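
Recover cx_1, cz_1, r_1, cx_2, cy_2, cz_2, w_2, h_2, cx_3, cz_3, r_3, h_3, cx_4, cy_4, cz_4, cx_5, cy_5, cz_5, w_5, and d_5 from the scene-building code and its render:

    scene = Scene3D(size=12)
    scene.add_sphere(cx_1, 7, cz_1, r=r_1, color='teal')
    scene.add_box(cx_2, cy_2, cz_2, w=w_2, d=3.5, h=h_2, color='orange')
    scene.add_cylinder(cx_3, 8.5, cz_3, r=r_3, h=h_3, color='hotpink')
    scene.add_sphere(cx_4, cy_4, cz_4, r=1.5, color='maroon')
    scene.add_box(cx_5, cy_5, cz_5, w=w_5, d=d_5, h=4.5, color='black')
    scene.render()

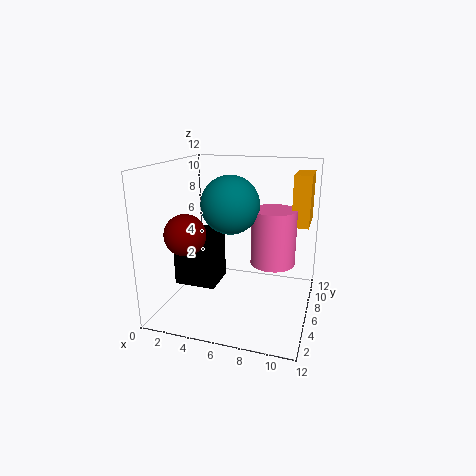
cx_1 = 5, cz_1 = 8.5, r_1 = 2.5, cx_2 = 10, cy_2 = 8.5, cz_2 = 6.5, w_2 = 1.5, h_2 = 4.5, cx_3 = 8.5, cz_3 = 3, r_3 = 2, h_3 = 5, cx_4 = 3.5, cy_4 = 1.5, cz_4 = 7.5, cx_5 = 1, cy_5 = 4, cz_5 = 2, w_5 = 3.5, d_5 = 3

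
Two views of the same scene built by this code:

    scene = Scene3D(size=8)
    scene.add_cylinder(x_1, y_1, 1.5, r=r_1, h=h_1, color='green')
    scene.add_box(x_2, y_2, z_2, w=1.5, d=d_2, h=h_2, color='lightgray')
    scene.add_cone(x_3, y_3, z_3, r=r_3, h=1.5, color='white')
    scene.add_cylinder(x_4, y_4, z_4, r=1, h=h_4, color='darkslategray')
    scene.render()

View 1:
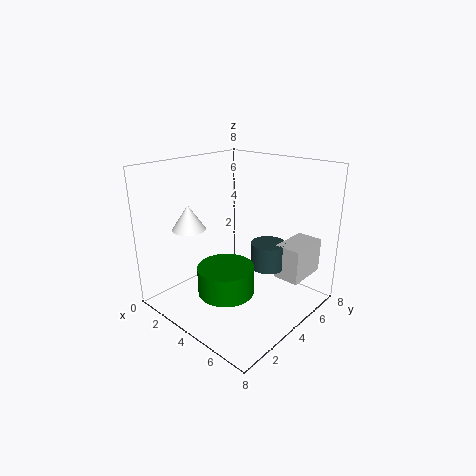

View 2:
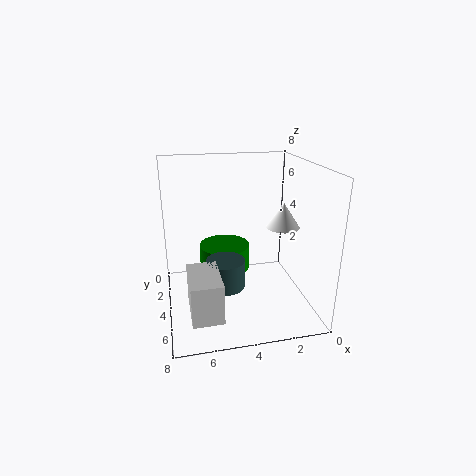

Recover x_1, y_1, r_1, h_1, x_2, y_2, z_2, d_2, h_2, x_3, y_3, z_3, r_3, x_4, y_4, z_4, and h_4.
x_1 = 4.5; y_1 = 2.5; r_1 = 1.5; h_1 = 1.5; x_2 = 5.5; y_2 = 5.5; z_2 = 1.5; d_2 = 2.5; h_2 = 2; x_3 = 1; y_3 = 3; z_3 = 4; r_3 = 1; x_4 = 5; y_4 = 5.5; z_4 = 2; h_4 = 1.5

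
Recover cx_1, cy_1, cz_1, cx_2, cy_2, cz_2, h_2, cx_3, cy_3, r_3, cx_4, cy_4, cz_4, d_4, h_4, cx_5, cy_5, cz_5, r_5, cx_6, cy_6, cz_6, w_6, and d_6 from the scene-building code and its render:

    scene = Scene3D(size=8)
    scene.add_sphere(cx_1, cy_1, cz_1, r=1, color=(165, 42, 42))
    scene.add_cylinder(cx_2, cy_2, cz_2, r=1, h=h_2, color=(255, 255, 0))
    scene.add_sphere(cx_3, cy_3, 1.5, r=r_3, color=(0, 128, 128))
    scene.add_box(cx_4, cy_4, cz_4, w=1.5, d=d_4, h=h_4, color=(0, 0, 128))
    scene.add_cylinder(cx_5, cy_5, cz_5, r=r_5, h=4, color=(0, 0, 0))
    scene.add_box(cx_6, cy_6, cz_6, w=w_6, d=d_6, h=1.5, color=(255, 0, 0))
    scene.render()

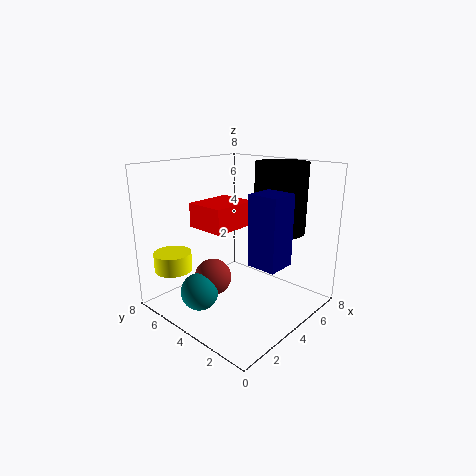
cx_1 = 2.5; cy_1 = 4.5; cz_1 = 2; cx_2 = 1; cy_2 = 6; cz_2 = 2.5; h_2 = 1; cx_3 = 1.5; cy_3 = 4.5; r_3 = 1; cx_4 = 2.5; cy_4 = 0.5; cz_4 = 3.5; d_4 = 1.5; h_4 = 3.5; cx_5 = 6.5; cy_5 = 3; cz_5 = 4; r_5 = 1.5; cx_6 = 3.5; cy_6 = 5; cz_6 = 4; w_6 = 3; d_6 = 2.5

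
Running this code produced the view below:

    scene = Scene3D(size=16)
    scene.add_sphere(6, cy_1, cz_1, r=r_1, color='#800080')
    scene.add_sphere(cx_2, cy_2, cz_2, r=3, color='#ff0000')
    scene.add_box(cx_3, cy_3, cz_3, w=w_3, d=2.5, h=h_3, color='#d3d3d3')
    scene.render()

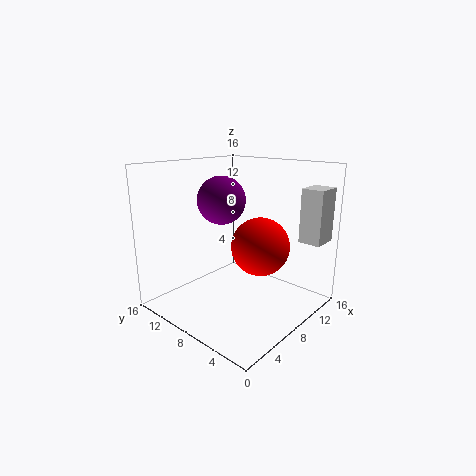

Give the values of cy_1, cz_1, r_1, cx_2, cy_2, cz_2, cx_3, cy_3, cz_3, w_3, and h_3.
cy_1 = 8.5
cz_1 = 12.5
r_1 = 2.5
cx_2 = 7.5
cy_2 = 4.5
cz_2 = 8
cx_3 = 12.5
cy_3 = 0.5
cz_3 = 7.5
w_3 = 3
h_3 = 6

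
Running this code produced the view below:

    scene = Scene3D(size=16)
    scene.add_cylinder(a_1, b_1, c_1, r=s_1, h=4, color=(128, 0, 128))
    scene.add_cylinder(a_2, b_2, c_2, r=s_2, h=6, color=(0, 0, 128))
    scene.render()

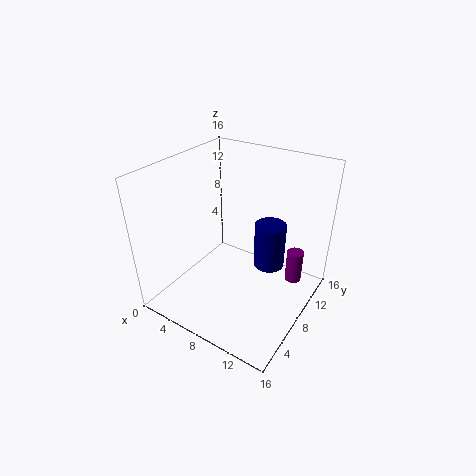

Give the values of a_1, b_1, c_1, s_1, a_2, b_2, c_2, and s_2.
a_1 = 13, b_1 = 13, c_1 = 1, s_1 = 1, a_2 = 9, b_2 = 14, c_2 = 1, s_2 = 2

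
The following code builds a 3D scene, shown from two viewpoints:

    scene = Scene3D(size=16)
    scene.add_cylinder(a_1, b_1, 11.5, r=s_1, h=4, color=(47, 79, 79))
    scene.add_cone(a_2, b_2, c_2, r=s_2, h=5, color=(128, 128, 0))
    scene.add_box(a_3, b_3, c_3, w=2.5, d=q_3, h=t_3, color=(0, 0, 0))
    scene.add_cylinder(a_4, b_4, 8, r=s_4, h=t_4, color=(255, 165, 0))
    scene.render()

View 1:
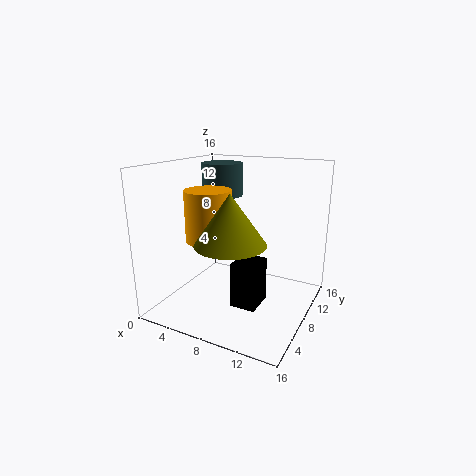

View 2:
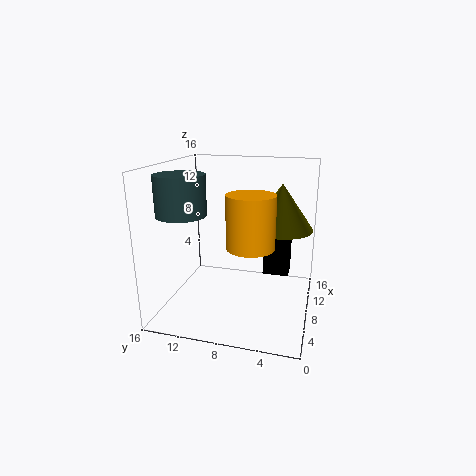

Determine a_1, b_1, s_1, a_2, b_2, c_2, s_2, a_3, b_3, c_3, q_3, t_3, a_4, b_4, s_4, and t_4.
a_1 = 3.5; b_1 = 12.5; s_1 = 2.5; a_2 = 9.5; b_2 = 3.5; c_2 = 9; s_2 = 3.5; a_3 = 10; b_3 = 2.5; c_3 = 3; q_3 = 3; t_3 = 4.5; a_4 = 5.5; b_4 = 6; s_4 = 2.5; t_4 = 5.5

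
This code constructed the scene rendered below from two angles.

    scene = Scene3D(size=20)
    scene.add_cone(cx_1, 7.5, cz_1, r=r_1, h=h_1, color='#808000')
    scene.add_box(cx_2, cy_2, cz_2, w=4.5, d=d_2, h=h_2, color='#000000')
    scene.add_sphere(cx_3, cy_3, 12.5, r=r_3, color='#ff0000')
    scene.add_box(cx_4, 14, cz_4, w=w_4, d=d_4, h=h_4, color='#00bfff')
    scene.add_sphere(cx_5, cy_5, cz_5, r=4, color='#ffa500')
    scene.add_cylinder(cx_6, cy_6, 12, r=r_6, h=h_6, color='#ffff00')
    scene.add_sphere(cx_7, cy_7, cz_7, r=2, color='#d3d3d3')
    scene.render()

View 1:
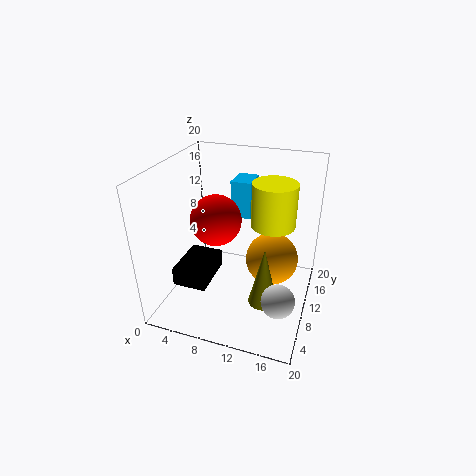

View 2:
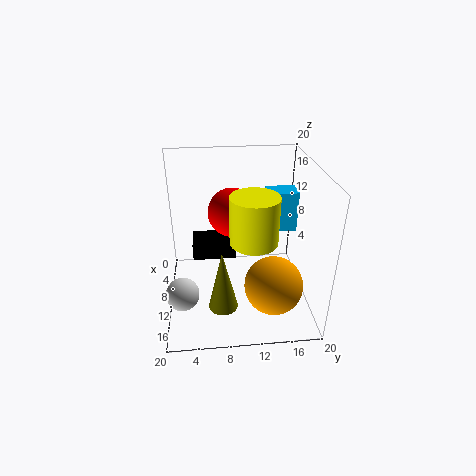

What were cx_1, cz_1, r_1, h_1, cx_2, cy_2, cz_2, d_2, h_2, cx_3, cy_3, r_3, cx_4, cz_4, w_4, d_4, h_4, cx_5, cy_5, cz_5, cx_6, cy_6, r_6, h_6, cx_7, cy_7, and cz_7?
cx_1 = 14.5, cz_1 = 2, r_1 = 2, h_1 = 8.5, cx_2 = 3, cy_2 = 3.5, cz_2 = 5, d_2 = 6.5, h_2 = 2.5, cx_3 = 7, cy_3 = 9.5, r_3 = 3.5, cx_4 = 7.5, cz_4 = 11, w_4 = 3, d_4 = 4, h_4 = 5.5, cx_5 = 14, cy_5 = 14.5, cz_5 = 4.5, cx_6 = 14.5, cy_6 = 11.5, r_6 = 3, h_6 = 6, cx_7 = 17.5, cy_7 = 2.5, cz_7 = 7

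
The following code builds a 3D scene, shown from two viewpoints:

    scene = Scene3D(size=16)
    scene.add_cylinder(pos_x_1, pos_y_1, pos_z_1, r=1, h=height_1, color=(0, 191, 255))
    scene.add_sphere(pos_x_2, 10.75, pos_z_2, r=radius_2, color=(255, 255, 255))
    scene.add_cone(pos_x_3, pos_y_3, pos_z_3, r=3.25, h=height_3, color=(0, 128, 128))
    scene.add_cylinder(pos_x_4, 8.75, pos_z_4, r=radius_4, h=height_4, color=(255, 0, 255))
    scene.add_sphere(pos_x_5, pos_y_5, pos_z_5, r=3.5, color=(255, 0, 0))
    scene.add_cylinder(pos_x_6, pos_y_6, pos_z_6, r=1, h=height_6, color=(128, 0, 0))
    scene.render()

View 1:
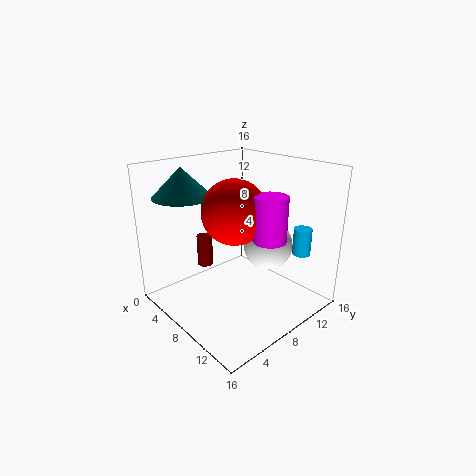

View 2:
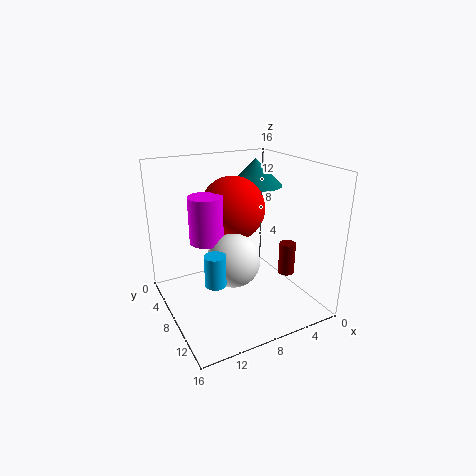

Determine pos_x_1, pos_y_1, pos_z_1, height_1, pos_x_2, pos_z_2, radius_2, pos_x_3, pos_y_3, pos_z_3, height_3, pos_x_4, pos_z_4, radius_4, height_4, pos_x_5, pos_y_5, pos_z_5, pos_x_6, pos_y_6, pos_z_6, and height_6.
pos_x_1 = 13
pos_y_1 = 13
pos_z_1 = 6.25
height_1 = 3
pos_x_2 = 10
pos_z_2 = 7
radius_2 = 2.75
pos_x_3 = 3.5
pos_y_3 = 4
pos_z_3 = 12.5
height_3 = 3.25
pos_x_4 = 12
pos_z_4 = 8.75
radius_4 = 1.75
height_4 = 4.75
pos_x_5 = 8.25
pos_y_5 = 7.25
pos_z_5 = 11.25
pos_x_6 = 1.25
pos_y_6 = 8.25
pos_z_6 = 2
height_6 = 4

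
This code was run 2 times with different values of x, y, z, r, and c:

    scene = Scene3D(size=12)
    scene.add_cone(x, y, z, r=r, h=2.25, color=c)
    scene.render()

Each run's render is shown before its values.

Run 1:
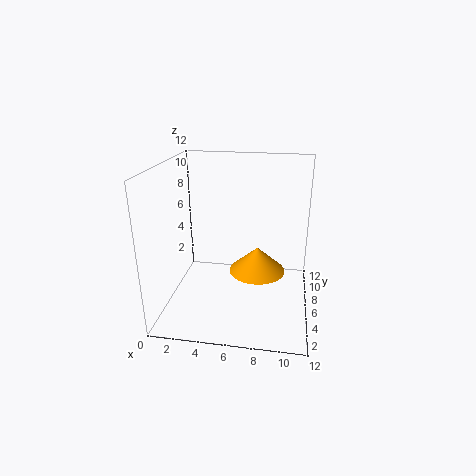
x = 7.5; y = 7.5; z = 2.25; r = 2.5; c = 'orange'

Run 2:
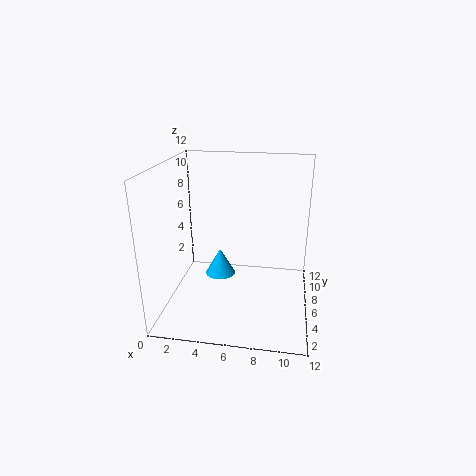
x = 4.5; y = 5.75; z = 2.75; r = 1.25; c = 'deepskyblue'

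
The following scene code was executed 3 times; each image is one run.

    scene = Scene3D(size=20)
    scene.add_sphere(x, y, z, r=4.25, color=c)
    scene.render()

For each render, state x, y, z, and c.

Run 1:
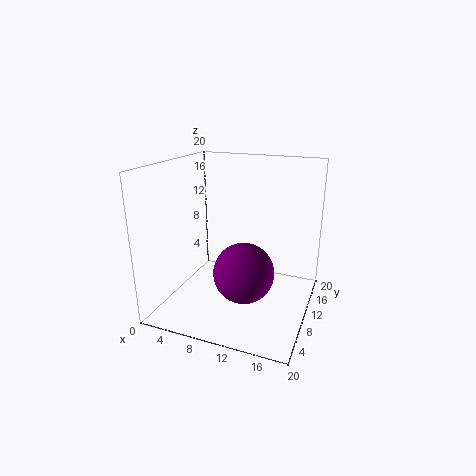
x = 11.25, y = 9, z = 5.25, c = 'purple'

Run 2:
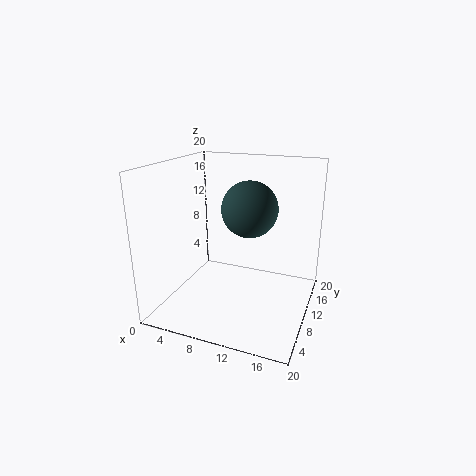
x = 10, y = 14.75, z = 12.75, c = 'darkslategray'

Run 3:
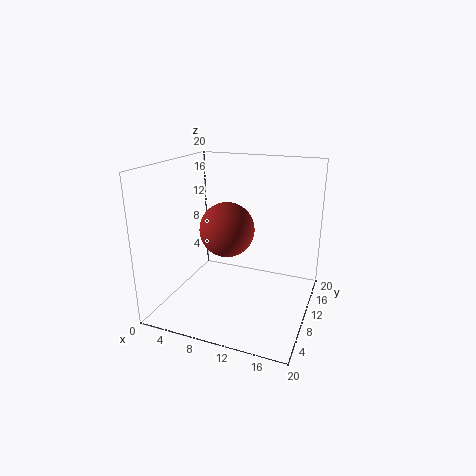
x = 6.5, y = 14.25, z = 9.25, c = 'brown'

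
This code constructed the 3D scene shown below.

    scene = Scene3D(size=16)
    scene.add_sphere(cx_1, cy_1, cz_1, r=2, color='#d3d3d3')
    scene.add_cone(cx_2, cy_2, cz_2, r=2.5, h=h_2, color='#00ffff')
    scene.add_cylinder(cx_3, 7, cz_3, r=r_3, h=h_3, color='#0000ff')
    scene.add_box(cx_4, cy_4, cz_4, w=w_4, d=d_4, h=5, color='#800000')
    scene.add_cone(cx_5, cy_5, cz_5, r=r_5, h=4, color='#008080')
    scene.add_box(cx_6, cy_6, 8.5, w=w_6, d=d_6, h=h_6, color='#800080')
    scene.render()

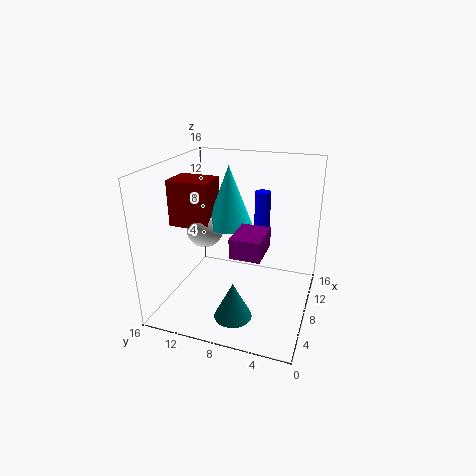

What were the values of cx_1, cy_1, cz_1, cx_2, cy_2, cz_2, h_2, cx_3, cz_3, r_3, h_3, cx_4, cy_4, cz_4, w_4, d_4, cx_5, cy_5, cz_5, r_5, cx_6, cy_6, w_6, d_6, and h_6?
cx_1 = 7, cy_1 = 11.5, cz_1 = 9, cx_2 = 8, cy_2 = 9, cz_2 = 9.5, h_2 = 6.5, cx_3 = 14.5, cz_3 = 6, r_3 = 1, h_3 = 5.5, cx_4 = 5.5, cy_4 = 10.5, cz_4 = 9.5, w_4 = 3.5, d_4 = 4.5, cx_5 = 3.5, cy_5 = 7, cz_5 = 1, r_5 = 2, cx_6 = 2.5, cy_6 = 4, w_6 = 4, d_6 = 3, h_6 = 2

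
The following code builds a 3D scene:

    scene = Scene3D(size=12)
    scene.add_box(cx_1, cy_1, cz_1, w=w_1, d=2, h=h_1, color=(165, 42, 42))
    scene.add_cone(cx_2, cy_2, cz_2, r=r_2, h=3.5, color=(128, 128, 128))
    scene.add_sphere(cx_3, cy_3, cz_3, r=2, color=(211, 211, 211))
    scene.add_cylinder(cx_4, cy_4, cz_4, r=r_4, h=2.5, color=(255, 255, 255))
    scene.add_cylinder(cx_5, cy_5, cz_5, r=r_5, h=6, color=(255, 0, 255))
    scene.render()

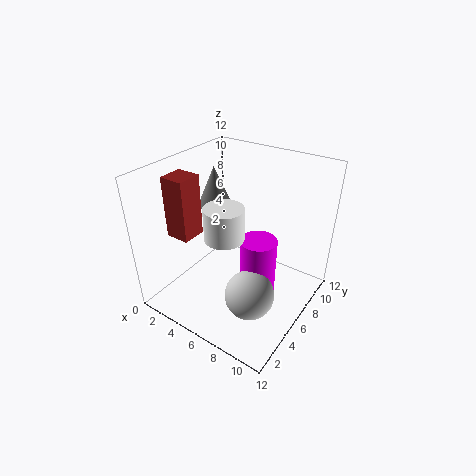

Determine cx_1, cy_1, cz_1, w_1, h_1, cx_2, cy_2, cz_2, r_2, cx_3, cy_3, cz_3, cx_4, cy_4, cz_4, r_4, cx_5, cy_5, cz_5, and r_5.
cx_1 = 1.5, cy_1 = 2.5, cz_1 = 6.5, w_1 = 2, h_1 = 5, cx_2 = 2.5, cy_2 = 7.5, cz_2 = 7.5, r_2 = 1.5, cx_3 = 8.5, cy_3 = 4, cz_3 = 2.5, cx_4 = 6.5, cy_4 = 3.5, cz_4 = 7.5, r_4 = 1.5, cx_5 = 8, cy_5 = 6, cz_5 = 0.5, r_5 = 1.5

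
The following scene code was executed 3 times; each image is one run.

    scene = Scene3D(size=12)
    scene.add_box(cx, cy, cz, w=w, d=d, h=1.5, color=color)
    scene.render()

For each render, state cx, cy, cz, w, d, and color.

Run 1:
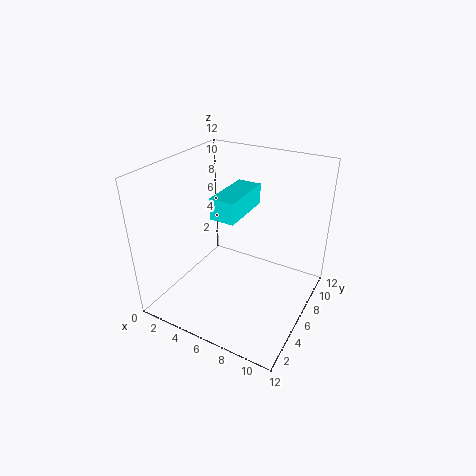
cx = 6.25; cy = 1.75; cz = 9.75; w = 1.75; d = 4; color = 'cyan'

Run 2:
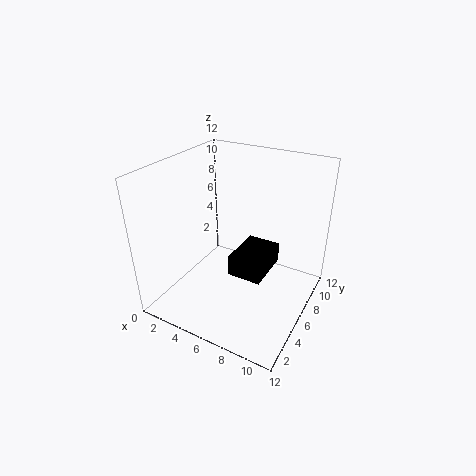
cx = 7.25; cy = 2.25; cz = 5.25; w = 2.5; d = 3.5; color = 'black'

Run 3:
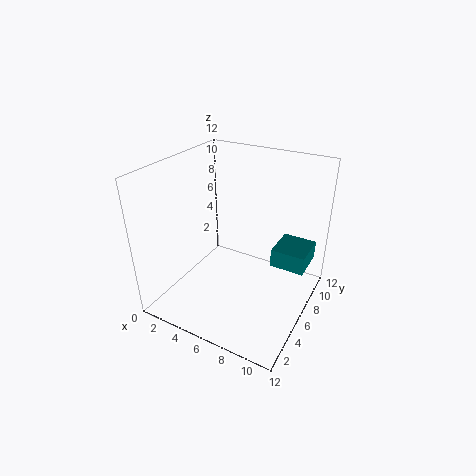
cx = 9; cy = 6; cz = 4.25; w = 2.75; d = 3; color = 'teal'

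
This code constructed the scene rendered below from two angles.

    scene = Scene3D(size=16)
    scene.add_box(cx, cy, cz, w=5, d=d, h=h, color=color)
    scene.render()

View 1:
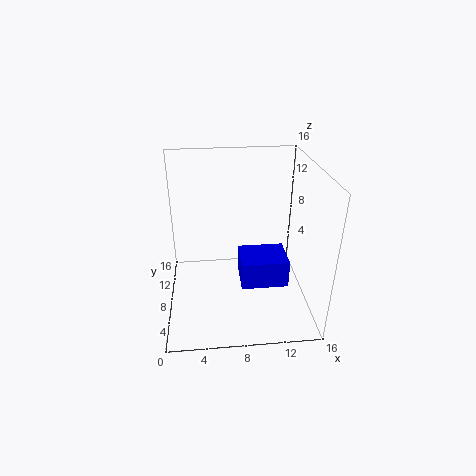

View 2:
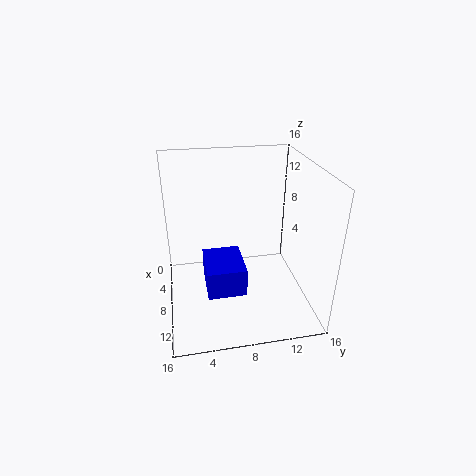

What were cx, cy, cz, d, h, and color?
cx = 8, cy = 4, cz = 4, d = 4, h = 3, color = 'blue'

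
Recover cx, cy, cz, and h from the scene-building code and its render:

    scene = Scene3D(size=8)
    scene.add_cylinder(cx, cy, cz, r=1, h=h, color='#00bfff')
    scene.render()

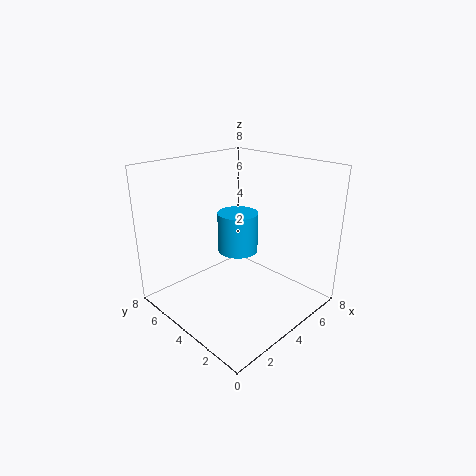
cx = 3
cy = 3
cz = 4
h = 2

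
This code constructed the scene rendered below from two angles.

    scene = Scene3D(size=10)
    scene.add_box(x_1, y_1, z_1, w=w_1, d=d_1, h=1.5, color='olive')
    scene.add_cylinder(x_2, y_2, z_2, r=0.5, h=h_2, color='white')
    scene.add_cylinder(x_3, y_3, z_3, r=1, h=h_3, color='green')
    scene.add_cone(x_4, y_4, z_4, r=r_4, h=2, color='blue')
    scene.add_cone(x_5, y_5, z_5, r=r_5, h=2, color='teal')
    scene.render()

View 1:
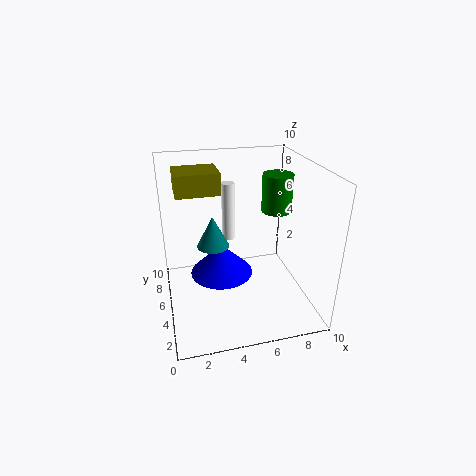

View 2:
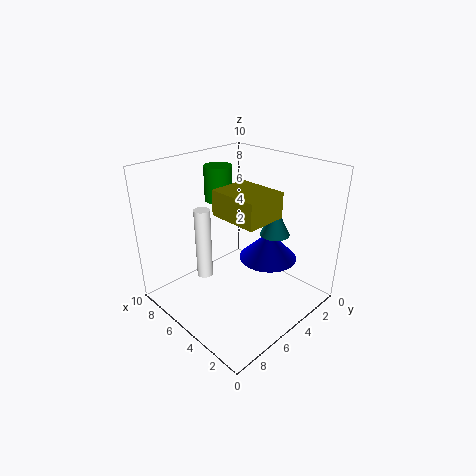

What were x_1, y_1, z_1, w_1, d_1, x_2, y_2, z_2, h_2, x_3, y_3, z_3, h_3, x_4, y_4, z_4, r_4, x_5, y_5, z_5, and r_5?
x_1 = 1
y_1 = 5.5
z_1 = 8
w_1 = 3
d_1 = 2.5
x_2 = 5
y_2 = 8
z_2 = 3.5
h_2 = 4.5
x_3 = 7.5
y_3 = 4.5
z_3 = 7
h_3 = 2.5
x_4 = 3.5
y_4 = 3.5
z_4 = 3.5
r_4 = 2
x_5 = 3
y_5 = 3.5
z_5 = 5.5
r_5 = 1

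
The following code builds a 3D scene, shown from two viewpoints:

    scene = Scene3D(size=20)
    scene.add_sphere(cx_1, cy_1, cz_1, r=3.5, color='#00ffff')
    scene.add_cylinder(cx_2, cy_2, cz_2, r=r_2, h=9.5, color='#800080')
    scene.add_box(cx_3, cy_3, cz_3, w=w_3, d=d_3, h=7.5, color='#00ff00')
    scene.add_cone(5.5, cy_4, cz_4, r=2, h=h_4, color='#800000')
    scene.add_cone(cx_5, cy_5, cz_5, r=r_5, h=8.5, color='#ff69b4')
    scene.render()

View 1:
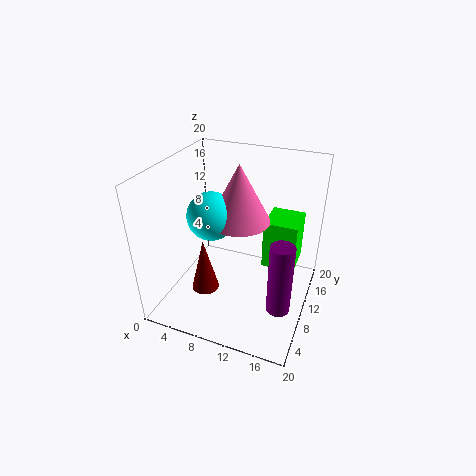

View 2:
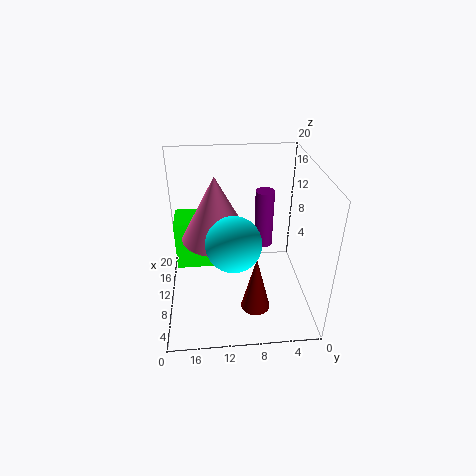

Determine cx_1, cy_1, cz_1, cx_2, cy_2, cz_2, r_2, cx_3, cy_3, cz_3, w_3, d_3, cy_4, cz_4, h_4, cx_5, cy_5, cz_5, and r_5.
cx_1 = 5.5, cy_1 = 11, cz_1 = 12, cx_2 = 17.5, cy_2 = 5, cz_2 = 4, r_2 = 1.5, cx_3 = 12.5, cy_3 = 13.5, cz_3 = 3.5, w_3 = 5, d_3 = 5.5, cy_4 = 8, cz_4 = 1.5, h_4 = 8, cx_5 = 9, cy_5 = 13, cz_5 = 11, r_5 = 4.5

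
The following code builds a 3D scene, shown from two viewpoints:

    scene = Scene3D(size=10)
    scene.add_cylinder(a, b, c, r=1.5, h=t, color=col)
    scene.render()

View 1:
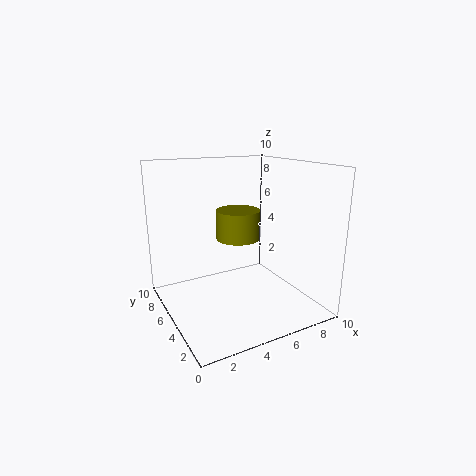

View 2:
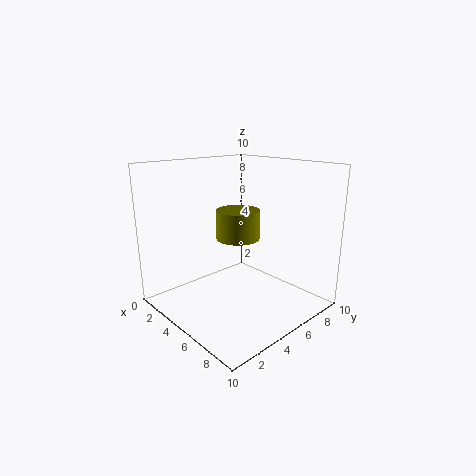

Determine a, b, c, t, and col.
a = 5
b = 5
c = 5
t = 2
col = 'olive'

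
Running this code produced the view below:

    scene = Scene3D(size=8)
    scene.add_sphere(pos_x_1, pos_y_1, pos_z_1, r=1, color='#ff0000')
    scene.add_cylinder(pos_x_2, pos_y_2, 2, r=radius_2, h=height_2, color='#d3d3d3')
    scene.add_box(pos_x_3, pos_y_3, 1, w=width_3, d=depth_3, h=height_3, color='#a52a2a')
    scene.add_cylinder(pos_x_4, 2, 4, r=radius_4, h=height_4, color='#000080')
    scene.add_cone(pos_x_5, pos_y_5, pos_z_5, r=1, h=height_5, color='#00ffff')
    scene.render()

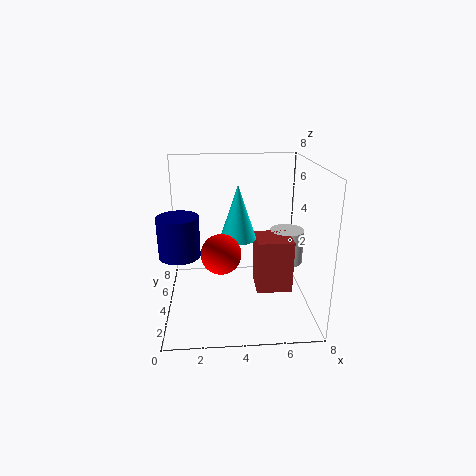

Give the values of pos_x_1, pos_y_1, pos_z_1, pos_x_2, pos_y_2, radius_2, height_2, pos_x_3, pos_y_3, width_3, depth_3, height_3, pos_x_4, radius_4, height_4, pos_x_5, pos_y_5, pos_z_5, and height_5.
pos_x_1 = 3; pos_y_1 = 2; pos_z_1 = 4; pos_x_2 = 7; pos_y_2 = 5; radius_2 = 1; height_2 = 2; pos_x_3 = 5; pos_y_3 = 3; width_3 = 2; depth_3 = 2; height_3 = 3; pos_x_4 = 1; radius_4 = 1; height_4 = 2; pos_x_5 = 4; pos_y_5 = 4; pos_z_5 = 4; height_5 = 3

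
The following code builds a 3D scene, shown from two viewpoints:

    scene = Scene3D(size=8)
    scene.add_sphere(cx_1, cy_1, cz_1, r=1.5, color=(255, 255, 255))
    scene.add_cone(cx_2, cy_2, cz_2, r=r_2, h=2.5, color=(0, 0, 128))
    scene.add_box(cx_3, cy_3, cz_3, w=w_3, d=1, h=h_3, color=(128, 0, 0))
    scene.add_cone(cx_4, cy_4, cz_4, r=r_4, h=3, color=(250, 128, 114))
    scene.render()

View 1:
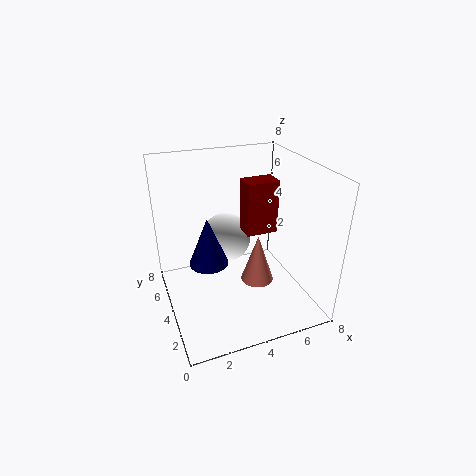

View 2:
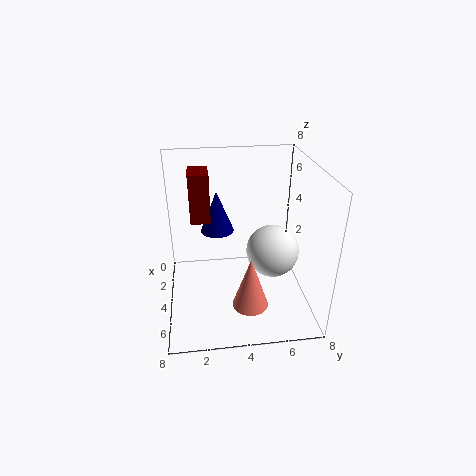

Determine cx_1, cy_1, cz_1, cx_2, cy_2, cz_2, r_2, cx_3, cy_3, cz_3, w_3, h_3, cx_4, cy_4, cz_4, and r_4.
cx_1 = 4, cy_1 = 6, cz_1 = 3, cx_2 = 2, cy_2 = 3, cz_2 = 3.5, r_2 = 1, cx_3 = 3.5, cy_3 = 1.5, cz_3 = 5.5, w_3 = 1.5, h_3 = 2.5, cx_4 = 5.5, cy_4 = 4.5, cz_4 = 0.5, r_4 = 1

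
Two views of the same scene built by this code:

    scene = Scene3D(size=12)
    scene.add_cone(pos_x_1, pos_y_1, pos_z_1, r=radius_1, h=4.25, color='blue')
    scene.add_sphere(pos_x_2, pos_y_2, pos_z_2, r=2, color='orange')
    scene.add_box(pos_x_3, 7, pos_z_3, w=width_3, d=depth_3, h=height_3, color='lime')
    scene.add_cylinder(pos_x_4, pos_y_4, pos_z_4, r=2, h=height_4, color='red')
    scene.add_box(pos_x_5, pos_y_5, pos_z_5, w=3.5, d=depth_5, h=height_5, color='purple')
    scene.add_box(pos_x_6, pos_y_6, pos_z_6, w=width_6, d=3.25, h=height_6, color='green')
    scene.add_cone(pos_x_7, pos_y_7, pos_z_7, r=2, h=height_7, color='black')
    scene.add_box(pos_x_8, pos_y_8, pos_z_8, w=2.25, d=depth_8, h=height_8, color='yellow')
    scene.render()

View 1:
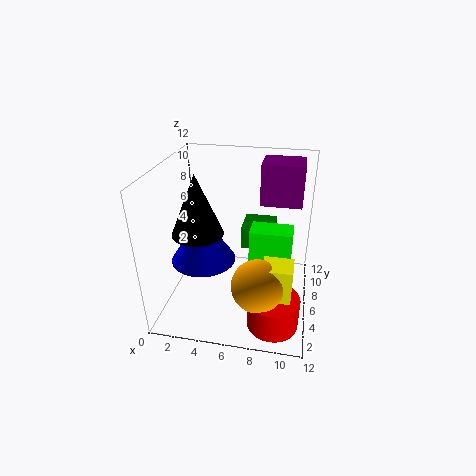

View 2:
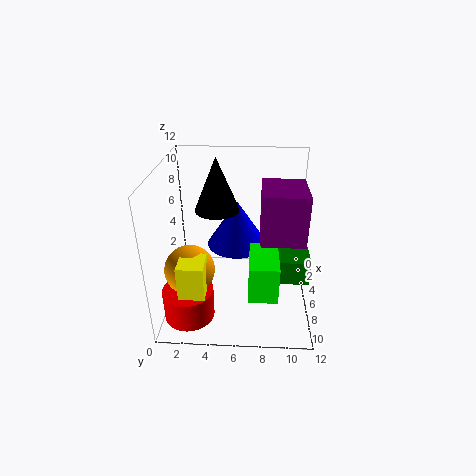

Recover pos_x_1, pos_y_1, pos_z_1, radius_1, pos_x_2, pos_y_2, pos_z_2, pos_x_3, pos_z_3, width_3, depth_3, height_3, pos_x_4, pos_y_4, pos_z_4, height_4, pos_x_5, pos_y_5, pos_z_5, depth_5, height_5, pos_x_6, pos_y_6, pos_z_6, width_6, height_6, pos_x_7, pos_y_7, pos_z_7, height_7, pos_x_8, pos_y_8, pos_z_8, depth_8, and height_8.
pos_x_1 = 3
pos_y_1 = 5.75
pos_z_1 = 3.75
radius_1 = 2.75
pos_x_2 = 8.25
pos_y_2 = 2.25
pos_z_2 = 4.25
pos_x_3 = 6.75
pos_z_3 = 3
width_3 = 3.75
depth_3 = 2.25
height_3 = 3
pos_x_4 = 9.5
pos_y_4 = 2.25
pos_z_4 = 0.75
height_4 = 2.5
pos_x_5 = 7.5
pos_y_5 = 7.75
pos_z_5 = 8.25
depth_5 = 3
height_5 = 3.5
pos_x_6 = 5.75
pos_y_6 = 8.5
pos_z_6 = 3.5
width_6 = 3
height_6 = 2
pos_x_7 = 3.25
pos_y_7 = 4
pos_z_7 = 7.25
height_7 = 4.75
pos_x_8 = 8.5
pos_y_8 = 1.75
pos_z_8 = 3
depth_8 = 2
height_8 = 3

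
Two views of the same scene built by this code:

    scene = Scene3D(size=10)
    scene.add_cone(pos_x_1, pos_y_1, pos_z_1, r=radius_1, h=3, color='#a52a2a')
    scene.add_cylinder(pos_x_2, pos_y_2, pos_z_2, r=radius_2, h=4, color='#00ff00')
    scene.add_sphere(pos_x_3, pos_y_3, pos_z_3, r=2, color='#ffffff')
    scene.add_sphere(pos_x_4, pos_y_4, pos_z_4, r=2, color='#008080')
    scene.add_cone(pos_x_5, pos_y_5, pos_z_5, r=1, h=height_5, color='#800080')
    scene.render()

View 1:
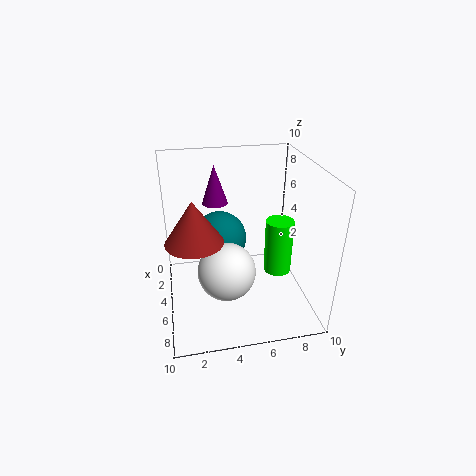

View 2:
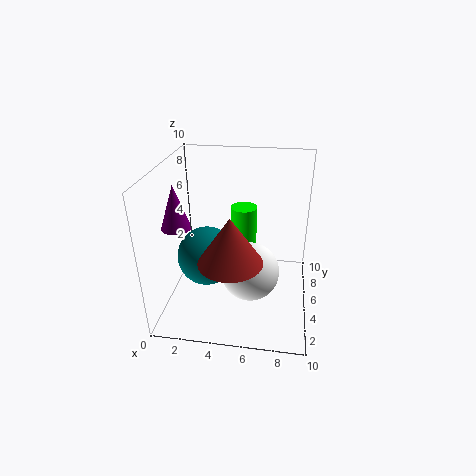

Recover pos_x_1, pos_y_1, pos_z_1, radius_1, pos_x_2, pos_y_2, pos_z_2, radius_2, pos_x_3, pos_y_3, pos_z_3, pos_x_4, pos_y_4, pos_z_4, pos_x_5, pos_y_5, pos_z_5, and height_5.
pos_x_1 = 5; pos_y_1 = 2; pos_z_1 = 5; radius_1 = 2; pos_x_2 = 5; pos_y_2 = 8; pos_z_2 = 2; radius_2 = 1; pos_x_3 = 6; pos_y_3 = 4; pos_z_3 = 3; pos_x_4 = 3; pos_y_4 = 4; pos_z_4 = 4; pos_x_5 = 1; pos_y_5 = 4; pos_z_5 = 6; height_5 = 3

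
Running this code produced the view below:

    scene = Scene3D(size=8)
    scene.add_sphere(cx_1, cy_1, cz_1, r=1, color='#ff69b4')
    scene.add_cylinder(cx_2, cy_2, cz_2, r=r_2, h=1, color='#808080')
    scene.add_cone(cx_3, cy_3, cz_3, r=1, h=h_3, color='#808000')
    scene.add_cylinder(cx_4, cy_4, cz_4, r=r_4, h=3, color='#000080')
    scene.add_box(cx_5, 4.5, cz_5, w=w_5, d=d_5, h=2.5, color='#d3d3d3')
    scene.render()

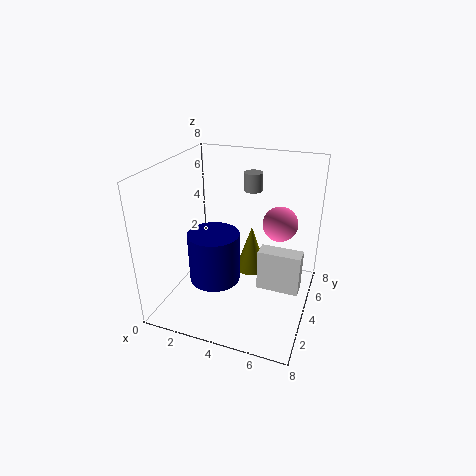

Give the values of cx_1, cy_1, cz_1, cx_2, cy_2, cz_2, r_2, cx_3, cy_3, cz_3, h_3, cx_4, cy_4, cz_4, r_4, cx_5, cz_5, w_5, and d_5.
cx_1 = 6, cy_1 = 5.5, cz_1 = 4.5, cx_2 = 4.5, cy_2 = 5, cz_2 = 6.5, r_2 = 0.5, cx_3 = 4, cy_3 = 6.5, cz_3 = 0.5, h_3 = 3, cx_4 = 2.5, cy_4 = 4, cz_4 = 1, r_4 = 1.5, cx_5 = 5, cz_5 = 0.5, w_5 = 2.5, d_5 = 1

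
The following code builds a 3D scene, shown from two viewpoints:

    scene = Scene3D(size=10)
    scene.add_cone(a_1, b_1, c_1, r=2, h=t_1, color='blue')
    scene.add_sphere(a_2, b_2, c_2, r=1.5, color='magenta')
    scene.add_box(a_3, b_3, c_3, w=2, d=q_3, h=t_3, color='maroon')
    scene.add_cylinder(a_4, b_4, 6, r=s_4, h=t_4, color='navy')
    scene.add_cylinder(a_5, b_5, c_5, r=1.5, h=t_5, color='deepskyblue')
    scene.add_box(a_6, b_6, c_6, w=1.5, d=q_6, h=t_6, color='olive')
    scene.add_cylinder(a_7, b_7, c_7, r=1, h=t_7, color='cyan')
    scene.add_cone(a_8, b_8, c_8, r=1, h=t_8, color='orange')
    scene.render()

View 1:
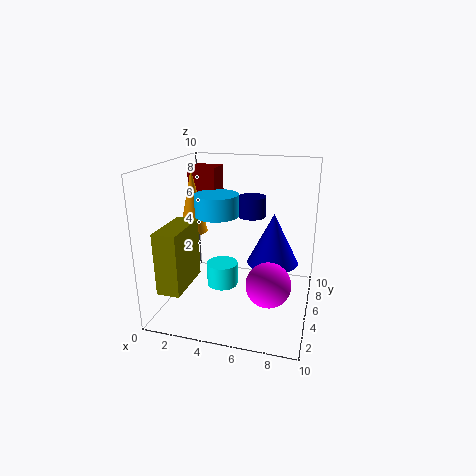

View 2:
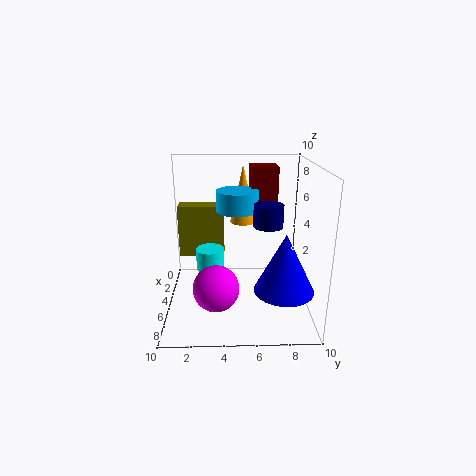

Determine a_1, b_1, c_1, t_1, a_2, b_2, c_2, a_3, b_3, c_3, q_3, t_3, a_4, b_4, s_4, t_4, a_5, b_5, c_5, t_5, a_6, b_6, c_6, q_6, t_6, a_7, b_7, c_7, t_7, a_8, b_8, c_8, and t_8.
a_1 = 7, b_1 = 8, c_1 = 2, t_1 = 4, a_2 = 7.5, b_2 = 3.5, c_2 = 2.5, a_3 = 1, b_3 = 6, c_3 = 6.5, q_3 = 2, t_3 = 3, a_4 = 5.5, b_4 = 7, s_4 = 1, t_4 = 1.5, a_5 = 3.5, b_5 = 5, c_5 = 6.5, t_5 = 1.5, a_6 = 1, b_6 = 0.5, c_6 = 2.5, q_6 = 3.5, t_6 = 4, a_7 = 4.5, b_7 = 3, c_7 = 2.5, t_7 = 1.5, a_8 = 1.5, b_8 = 5.5, c_8 = 5, t_8 = 4.5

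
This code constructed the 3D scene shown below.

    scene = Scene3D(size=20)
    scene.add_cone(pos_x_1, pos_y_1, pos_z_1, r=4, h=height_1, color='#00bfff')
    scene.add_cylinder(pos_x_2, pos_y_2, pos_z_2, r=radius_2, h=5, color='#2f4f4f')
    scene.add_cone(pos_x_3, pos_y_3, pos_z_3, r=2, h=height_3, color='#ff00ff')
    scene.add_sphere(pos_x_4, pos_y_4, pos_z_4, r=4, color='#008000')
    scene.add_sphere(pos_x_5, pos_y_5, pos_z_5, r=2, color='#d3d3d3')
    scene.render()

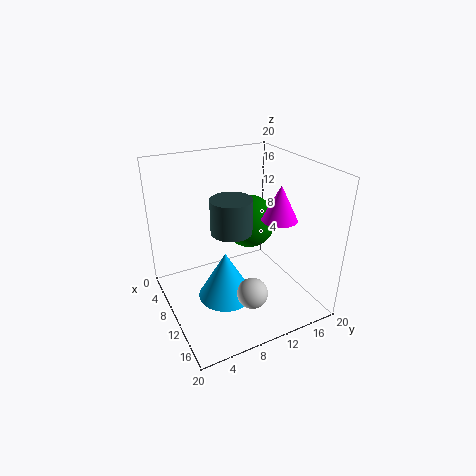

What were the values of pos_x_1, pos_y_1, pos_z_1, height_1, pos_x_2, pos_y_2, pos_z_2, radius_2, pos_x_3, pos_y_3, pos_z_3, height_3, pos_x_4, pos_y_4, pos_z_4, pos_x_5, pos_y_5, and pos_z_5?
pos_x_1 = 10
pos_y_1 = 8
pos_z_1 = 1
height_1 = 7
pos_x_2 = 8
pos_y_2 = 10
pos_z_2 = 10
radius_2 = 3
pos_x_3 = 18
pos_y_3 = 11
pos_z_3 = 16
height_3 = 4
pos_x_4 = 6
pos_y_4 = 14
pos_z_4 = 10
pos_x_5 = 16
pos_y_5 = 9
pos_z_5 = 5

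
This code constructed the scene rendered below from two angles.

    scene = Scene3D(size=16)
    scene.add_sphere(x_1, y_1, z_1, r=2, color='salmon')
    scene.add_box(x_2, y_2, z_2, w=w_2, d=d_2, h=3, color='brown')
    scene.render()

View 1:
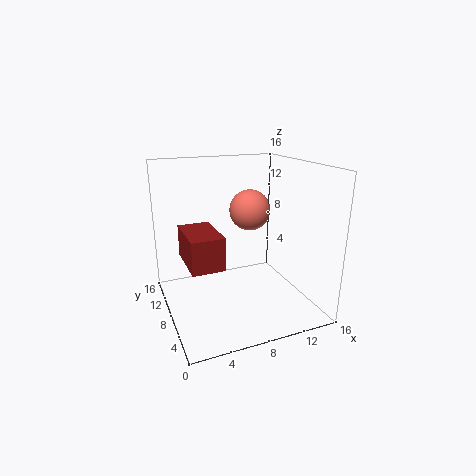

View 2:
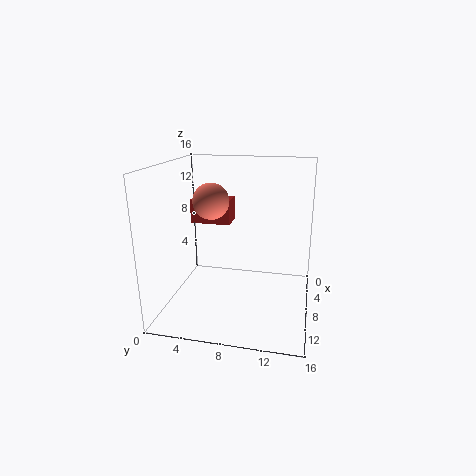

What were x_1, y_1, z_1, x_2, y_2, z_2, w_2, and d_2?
x_1 = 8
y_1 = 5
z_1 = 12
x_2 = 1
y_2 = 1
z_2 = 8
w_2 = 3
d_2 = 5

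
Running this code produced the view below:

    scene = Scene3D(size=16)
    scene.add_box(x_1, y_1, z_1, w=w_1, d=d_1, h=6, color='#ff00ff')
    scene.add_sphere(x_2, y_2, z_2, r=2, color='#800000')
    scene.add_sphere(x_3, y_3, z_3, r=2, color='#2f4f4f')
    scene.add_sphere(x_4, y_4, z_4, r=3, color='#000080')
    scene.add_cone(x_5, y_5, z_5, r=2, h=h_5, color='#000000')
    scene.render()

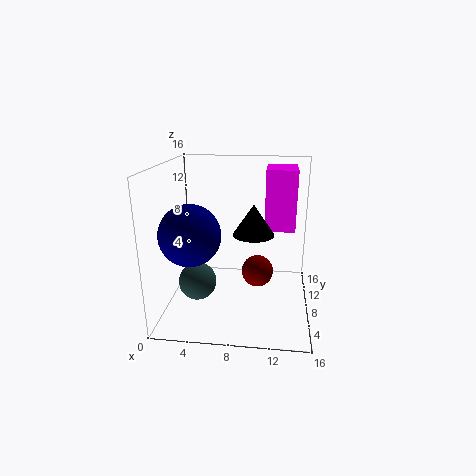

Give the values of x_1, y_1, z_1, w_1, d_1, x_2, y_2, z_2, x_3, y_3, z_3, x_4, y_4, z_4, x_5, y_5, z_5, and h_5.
x_1 = 11
y_1 = 5
z_1 = 10
w_1 = 3
d_1 = 4
x_2 = 10
y_2 = 12
z_2 = 2
x_3 = 4
y_3 = 5
z_3 = 4
x_4 = 4
y_4 = 3
z_4 = 10
x_5 = 10
y_5 = 4
z_5 = 10
h_5 = 3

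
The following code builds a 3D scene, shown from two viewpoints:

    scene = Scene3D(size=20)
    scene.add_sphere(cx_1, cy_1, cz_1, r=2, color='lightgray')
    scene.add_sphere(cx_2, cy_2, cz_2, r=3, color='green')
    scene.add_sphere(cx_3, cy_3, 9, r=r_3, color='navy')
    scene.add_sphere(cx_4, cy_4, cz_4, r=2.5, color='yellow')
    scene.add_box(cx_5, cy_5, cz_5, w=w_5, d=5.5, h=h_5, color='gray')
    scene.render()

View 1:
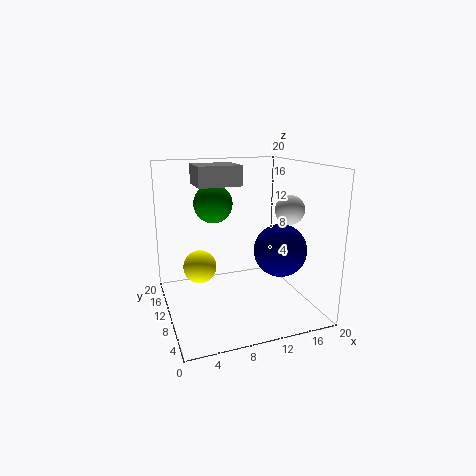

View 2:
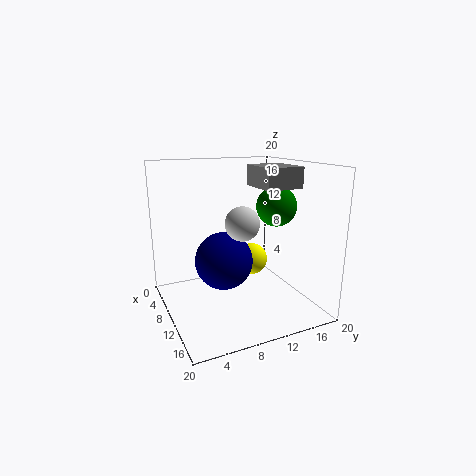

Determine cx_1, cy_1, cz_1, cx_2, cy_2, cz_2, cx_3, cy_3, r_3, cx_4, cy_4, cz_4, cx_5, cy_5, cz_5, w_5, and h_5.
cx_1 = 16.5
cy_1 = 7.5
cz_1 = 14
cx_2 = 8.5
cy_2 = 17
cz_2 = 13.5
cx_3 = 14.5
cy_3 = 6
r_3 = 3.5
cx_4 = 5.5
cy_4 = 14.5
cz_4 = 4.5
cx_5 = 5.5
cy_5 = 13.5
cz_5 = 16.5
w_5 = 6.5
h_5 = 3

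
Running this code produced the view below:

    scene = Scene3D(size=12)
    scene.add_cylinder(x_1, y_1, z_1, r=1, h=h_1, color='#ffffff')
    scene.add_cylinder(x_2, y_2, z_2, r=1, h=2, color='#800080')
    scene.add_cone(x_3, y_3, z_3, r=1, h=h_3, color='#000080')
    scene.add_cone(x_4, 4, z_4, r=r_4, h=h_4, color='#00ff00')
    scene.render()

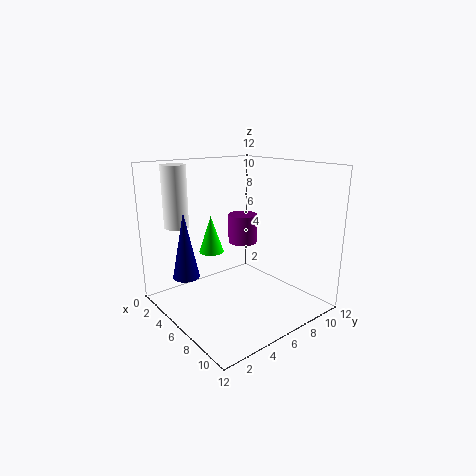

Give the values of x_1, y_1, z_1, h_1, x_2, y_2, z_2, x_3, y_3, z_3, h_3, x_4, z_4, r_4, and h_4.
x_1 = 3
y_1 = 2
z_1 = 7
h_1 = 5
x_2 = 9
y_2 = 4
z_2 = 7
x_3 = 6
y_3 = 1
z_3 = 4
h_3 = 5
x_4 = 5
z_4 = 5
r_4 = 1
h_4 = 3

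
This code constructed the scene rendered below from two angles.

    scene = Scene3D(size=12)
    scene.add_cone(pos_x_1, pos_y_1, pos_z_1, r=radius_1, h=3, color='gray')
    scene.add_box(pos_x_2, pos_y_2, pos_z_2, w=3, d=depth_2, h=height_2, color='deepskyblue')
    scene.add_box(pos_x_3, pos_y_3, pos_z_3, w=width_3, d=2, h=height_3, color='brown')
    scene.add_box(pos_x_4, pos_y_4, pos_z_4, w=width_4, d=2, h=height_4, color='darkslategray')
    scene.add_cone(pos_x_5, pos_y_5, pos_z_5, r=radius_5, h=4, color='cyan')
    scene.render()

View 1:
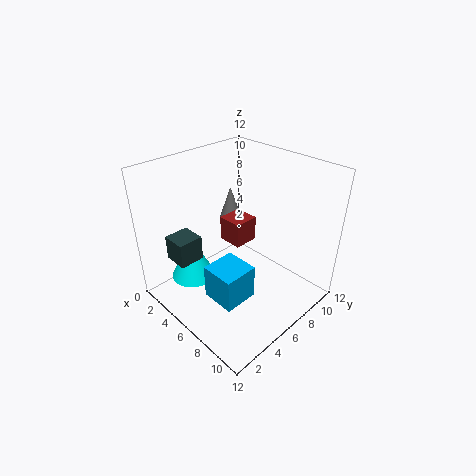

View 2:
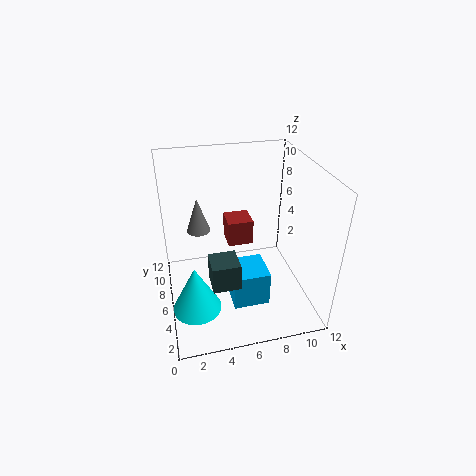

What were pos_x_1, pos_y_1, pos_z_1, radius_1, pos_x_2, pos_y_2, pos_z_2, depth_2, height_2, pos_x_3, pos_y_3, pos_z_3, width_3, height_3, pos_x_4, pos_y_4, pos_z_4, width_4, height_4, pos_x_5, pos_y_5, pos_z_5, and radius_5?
pos_x_1 = 3; pos_y_1 = 8; pos_z_1 = 6; radius_1 = 1; pos_x_2 = 5; pos_y_2 = 3; pos_z_2 = 1; depth_2 = 3; height_2 = 3; pos_x_3 = 5; pos_y_3 = 5; pos_z_3 = 6; width_3 = 2; height_3 = 2; pos_x_4 = 3; pos_y_4 = 1; pos_z_4 = 5; width_4 = 2; height_4 = 2; pos_x_5 = 2; pos_y_5 = 4; pos_z_5 = 1; radius_5 = 2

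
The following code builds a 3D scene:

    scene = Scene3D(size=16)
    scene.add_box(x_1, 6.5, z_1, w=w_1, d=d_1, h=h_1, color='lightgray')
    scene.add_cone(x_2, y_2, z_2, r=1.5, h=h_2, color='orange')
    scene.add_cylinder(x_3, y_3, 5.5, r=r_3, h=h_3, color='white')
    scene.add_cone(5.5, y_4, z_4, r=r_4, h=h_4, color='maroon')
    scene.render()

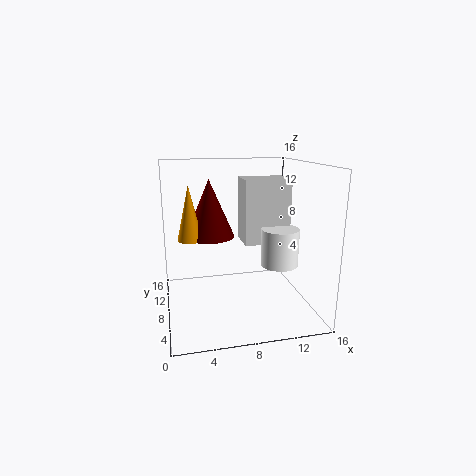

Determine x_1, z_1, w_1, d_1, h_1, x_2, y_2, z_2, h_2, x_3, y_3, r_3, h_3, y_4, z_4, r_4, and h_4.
x_1 = 8.5, z_1 = 7.5, w_1 = 5, d_1 = 3.5, h_1 = 7, x_2 = 3, y_2 = 11.5, z_2 = 7, h_2 = 6.5, x_3 = 12, y_3 = 5.5, r_3 = 2, h_3 = 4, y_4 = 12.5, z_4 = 7, r_4 = 3, h_4 = 7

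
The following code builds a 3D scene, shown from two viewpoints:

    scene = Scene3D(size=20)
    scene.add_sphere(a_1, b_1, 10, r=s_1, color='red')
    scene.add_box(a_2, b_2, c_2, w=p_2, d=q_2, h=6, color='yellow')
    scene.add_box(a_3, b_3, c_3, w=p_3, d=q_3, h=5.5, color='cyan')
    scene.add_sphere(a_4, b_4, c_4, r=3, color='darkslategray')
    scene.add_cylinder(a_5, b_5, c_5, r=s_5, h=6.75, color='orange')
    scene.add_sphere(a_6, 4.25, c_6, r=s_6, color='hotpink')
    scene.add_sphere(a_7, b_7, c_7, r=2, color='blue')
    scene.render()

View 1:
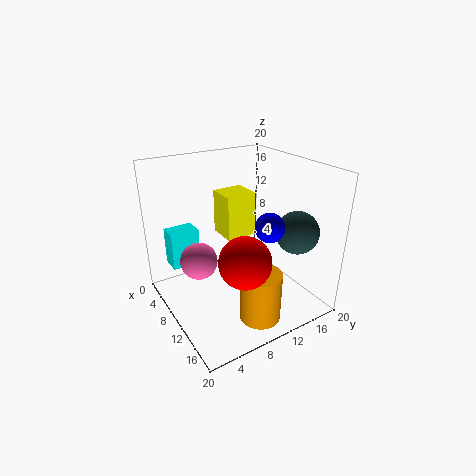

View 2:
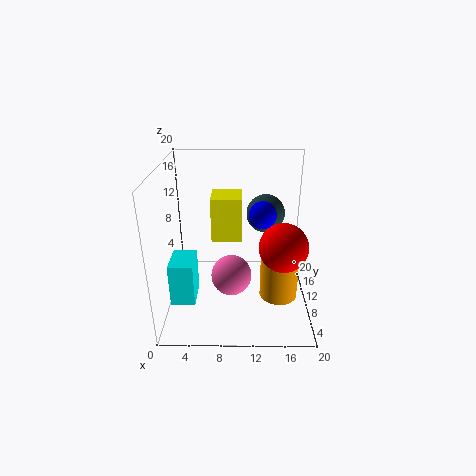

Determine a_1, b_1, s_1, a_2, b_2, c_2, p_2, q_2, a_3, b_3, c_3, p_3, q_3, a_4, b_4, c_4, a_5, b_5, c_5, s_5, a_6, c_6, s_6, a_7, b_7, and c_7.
a_1 = 16
b_1 = 7.25
s_1 = 3.25
a_2 = 6.5
b_2 = 8.25
c_2 = 10.25
p_2 = 4
q_2 = 4.25
a_3 = 1.75
b_3 = 2.25
c_3 = 4.5
p_3 = 3
q_3 = 4.25
a_4 = 14.25
b_4 = 17
c_4 = 10.75
a_5 = 16
b_5 = 9.75
c_5 = 0.75
s_5 = 2.75
a_6 = 9.25
c_6 = 7.75
s_6 = 2.5
a_7 = 13.5
b_7 = 12.75
c_7 = 12.25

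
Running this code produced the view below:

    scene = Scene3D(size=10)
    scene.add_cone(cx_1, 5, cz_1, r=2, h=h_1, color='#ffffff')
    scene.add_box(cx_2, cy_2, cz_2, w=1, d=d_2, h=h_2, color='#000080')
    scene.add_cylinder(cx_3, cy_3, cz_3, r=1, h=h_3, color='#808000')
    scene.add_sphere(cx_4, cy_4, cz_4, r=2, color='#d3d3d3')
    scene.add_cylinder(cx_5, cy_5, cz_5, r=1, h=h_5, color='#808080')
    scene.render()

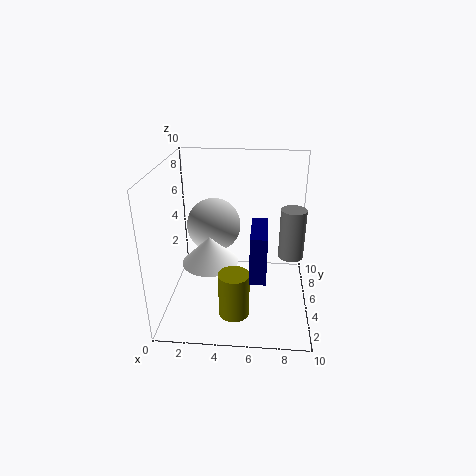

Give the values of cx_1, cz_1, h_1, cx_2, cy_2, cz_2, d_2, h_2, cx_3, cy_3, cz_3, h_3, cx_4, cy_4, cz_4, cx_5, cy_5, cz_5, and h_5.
cx_1 = 3
cz_1 = 3
h_1 = 2
cx_2 = 6
cy_2 = 1
cz_2 = 4
d_2 = 3
h_2 = 3
cx_3 = 5
cy_3 = 2
cz_3 = 1
h_3 = 3
cx_4 = 3
cy_4 = 7
cz_4 = 5
cx_5 = 9
cy_5 = 8
cz_5 = 2
h_5 = 4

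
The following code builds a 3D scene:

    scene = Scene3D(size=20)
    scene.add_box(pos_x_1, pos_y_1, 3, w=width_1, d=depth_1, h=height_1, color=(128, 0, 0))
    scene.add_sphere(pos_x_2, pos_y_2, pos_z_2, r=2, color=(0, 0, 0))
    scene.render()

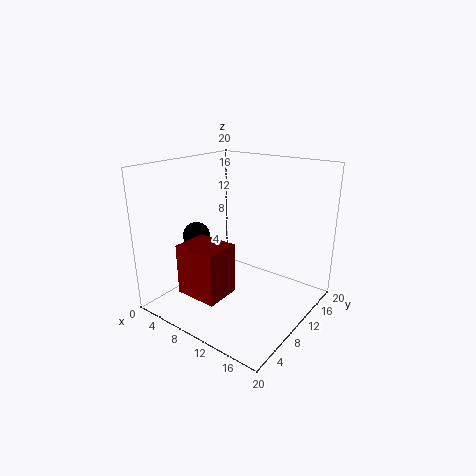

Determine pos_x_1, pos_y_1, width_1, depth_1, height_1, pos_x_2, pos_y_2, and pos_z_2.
pos_x_1 = 5, pos_y_1 = 3, width_1 = 6, depth_1 = 5, height_1 = 7, pos_x_2 = 3, pos_y_2 = 9, pos_z_2 = 9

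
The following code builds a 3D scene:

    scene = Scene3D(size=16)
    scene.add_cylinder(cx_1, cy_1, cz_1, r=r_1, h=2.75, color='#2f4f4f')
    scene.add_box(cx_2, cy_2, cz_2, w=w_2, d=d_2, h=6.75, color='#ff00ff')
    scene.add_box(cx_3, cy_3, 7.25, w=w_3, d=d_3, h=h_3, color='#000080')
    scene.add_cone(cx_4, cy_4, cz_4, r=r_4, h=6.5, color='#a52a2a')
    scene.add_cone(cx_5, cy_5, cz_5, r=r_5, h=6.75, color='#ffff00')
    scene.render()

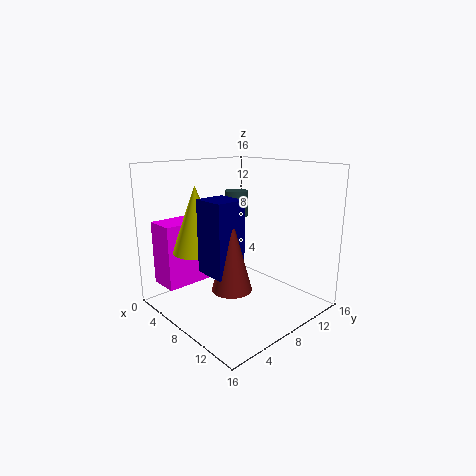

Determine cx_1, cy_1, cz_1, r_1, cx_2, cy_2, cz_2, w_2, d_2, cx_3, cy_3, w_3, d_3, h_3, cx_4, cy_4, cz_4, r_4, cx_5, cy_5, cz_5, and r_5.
cx_1 = 7.75, cy_1 = 8, cz_1 = 10.5, r_1 = 1.25, cx_2 = 3, cy_2 = 0.25, cz_2 = 3.5, w_2 = 3.25, d_2 = 5, cx_3 = 11, cy_3 = 0.5, w_3 = 3, d_3 = 2.75, h_3 = 6.5, cx_4 = 13.75, cy_4 = 2, cz_4 = 6, r_4 = 1.75, cx_5 = 7.25, cy_5 = 3, cz_5 = 7.5, r_5 = 2.5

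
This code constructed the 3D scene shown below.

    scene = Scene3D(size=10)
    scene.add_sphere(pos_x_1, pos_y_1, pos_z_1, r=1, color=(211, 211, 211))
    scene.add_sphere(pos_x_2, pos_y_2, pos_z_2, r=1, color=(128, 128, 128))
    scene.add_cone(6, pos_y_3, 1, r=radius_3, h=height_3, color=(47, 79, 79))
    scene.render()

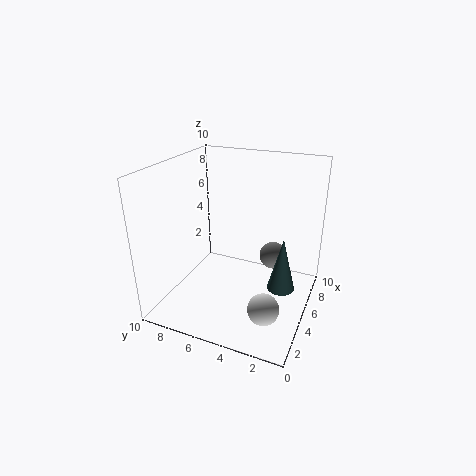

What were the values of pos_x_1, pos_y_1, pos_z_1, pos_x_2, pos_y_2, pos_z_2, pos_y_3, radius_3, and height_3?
pos_x_1 = 2; pos_y_1 = 2; pos_z_1 = 2; pos_x_2 = 7; pos_y_2 = 3; pos_z_2 = 3; pos_y_3 = 2; radius_3 = 1; height_3 = 4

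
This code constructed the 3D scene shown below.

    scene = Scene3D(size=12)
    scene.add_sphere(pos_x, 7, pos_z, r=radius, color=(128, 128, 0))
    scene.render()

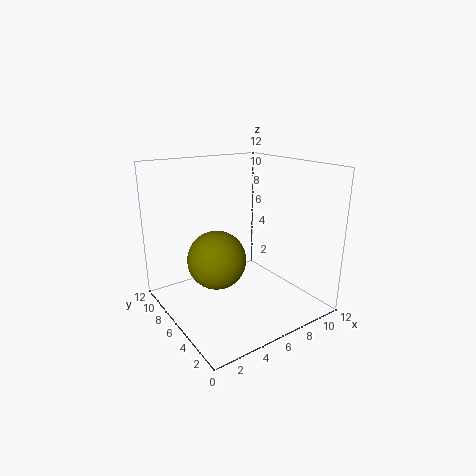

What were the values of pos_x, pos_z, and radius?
pos_x = 4.5, pos_z = 4, radius = 2.5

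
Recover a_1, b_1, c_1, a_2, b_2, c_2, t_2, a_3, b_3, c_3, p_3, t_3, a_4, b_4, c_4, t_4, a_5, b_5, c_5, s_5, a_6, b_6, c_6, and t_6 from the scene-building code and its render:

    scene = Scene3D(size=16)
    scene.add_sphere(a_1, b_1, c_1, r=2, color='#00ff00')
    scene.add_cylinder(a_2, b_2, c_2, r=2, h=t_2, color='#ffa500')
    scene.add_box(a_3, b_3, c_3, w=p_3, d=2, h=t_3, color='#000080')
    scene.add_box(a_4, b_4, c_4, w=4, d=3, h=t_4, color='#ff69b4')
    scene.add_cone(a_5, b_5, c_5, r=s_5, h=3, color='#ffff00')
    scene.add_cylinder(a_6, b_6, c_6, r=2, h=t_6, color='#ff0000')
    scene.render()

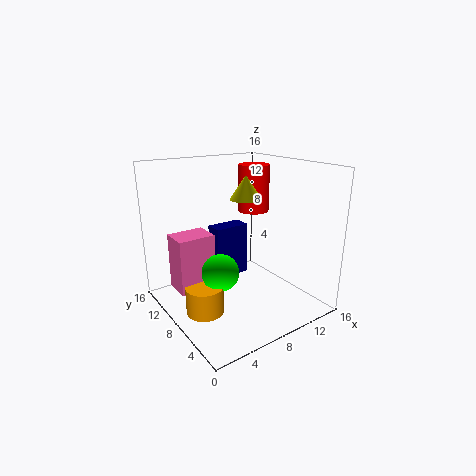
a_1 = 5, b_1 = 7, c_1 = 5, a_2 = 3, b_2 = 7, c_2 = 1, t_2 = 3, a_3 = 6, b_3 = 9, c_3 = 3, p_3 = 4, t_3 = 6, a_4 = 1, b_4 = 8, c_4 = 3, t_4 = 6, a_5 = 12, b_5 = 12, c_5 = 11, s_5 = 2, a_6 = 14, b_6 = 13, c_6 = 9, t_6 = 6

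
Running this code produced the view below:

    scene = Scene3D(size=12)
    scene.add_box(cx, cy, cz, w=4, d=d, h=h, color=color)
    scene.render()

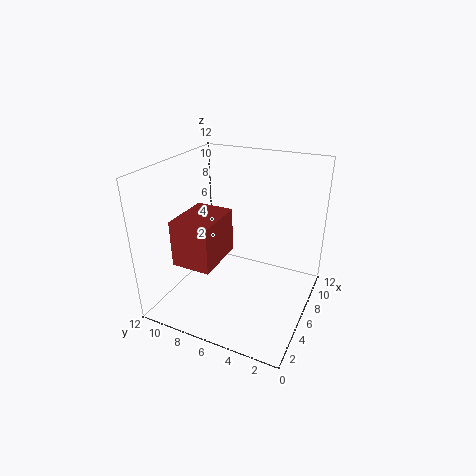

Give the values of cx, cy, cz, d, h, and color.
cx = 1, cy = 6, cz = 5.5, d = 3, h = 3.5, color = 'brown'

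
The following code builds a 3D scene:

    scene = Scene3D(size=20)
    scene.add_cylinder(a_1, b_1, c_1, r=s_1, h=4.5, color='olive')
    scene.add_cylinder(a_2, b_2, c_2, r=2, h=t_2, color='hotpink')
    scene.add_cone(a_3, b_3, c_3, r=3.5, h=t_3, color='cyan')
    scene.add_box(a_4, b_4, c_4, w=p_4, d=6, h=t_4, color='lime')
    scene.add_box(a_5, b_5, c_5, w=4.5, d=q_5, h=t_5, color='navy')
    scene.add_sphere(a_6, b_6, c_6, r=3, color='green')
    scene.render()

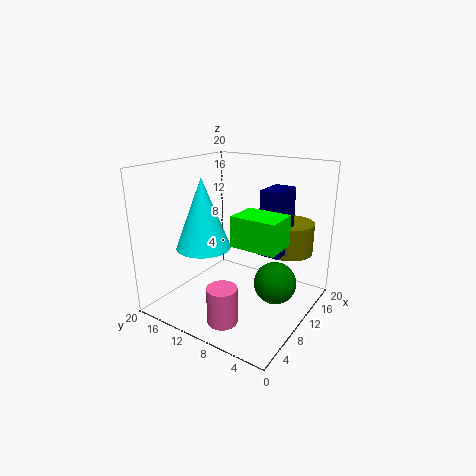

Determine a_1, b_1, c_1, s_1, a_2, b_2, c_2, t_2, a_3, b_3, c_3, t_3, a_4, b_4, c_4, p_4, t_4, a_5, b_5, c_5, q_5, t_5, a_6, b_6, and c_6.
a_1 = 16; b_1 = 5; c_1 = 7; s_1 = 3.5; a_2 = 4; b_2 = 8.5; c_2 = 0.5; t_2 = 5; a_3 = 5; b_3 = 12; c_3 = 10; t_3 = 9; a_4 = 6; b_4 = 2.5; c_4 = 10.5; p_4 = 4.5; t_4 = 4; a_5 = 10.5; b_5 = 4; c_5 = 8; q_5 = 3; t_5 = 9; a_6 = 12; b_6 = 5; c_6 = 3.5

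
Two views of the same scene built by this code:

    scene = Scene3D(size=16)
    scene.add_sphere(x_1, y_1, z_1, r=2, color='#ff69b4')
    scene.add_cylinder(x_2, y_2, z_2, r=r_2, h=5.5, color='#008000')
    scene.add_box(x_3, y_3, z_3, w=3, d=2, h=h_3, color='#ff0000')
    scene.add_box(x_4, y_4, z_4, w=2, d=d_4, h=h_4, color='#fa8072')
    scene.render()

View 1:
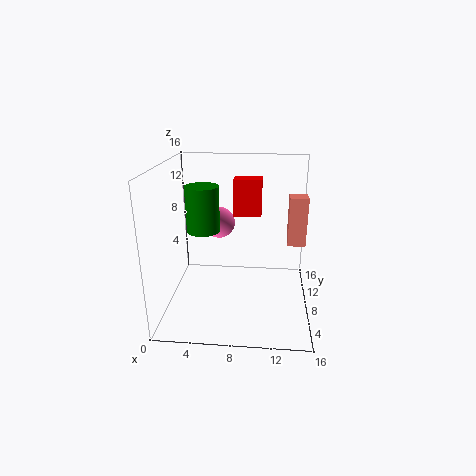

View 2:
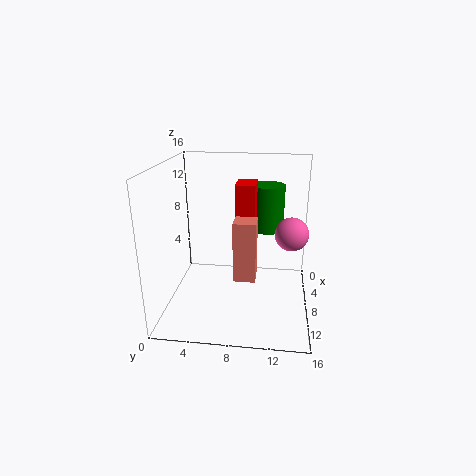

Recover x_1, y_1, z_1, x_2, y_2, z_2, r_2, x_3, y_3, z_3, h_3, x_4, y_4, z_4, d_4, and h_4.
x_1 = 5; y_1 = 14; z_1 = 7.5; x_2 = 3.5; y_2 = 11; z_2 = 7.5; r_2 = 2; x_3 = 7.5; y_3 = 8; z_3 = 10.5; h_3 = 4; x_4 = 13.5; y_4 = 8.5; z_4 = 7; d_4 = 2; h_4 = 5.5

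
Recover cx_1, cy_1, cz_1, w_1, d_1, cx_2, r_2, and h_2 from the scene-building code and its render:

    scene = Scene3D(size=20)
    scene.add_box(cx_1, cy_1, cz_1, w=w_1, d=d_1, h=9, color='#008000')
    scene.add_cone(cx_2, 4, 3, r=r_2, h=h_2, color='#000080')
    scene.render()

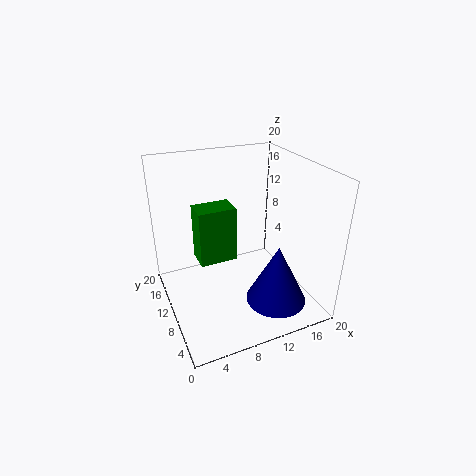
cx_1 = 6, cy_1 = 15, cz_1 = 3, w_1 = 6, d_1 = 4, cx_2 = 13, r_2 = 4, h_2 = 8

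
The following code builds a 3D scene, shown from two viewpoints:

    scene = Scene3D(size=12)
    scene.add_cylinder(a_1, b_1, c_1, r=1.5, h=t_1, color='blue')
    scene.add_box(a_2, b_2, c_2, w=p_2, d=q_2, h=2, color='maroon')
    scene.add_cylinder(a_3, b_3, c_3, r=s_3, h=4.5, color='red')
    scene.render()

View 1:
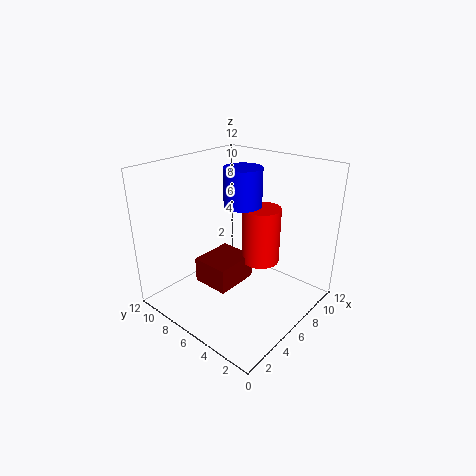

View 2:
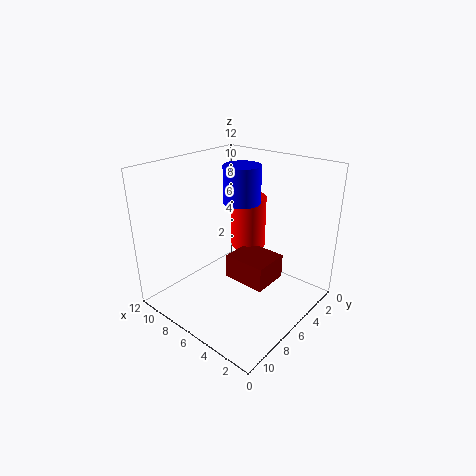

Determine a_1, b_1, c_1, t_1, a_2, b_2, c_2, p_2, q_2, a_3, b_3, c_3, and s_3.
a_1 = 6; b_1 = 5.5; c_1 = 9; t_1 = 3; a_2 = 2.5; b_2 = 4.5; c_2 = 3; p_2 = 3.5; q_2 = 3; a_3 = 6.5; b_3 = 4; c_3 = 4.5; s_3 = 1.5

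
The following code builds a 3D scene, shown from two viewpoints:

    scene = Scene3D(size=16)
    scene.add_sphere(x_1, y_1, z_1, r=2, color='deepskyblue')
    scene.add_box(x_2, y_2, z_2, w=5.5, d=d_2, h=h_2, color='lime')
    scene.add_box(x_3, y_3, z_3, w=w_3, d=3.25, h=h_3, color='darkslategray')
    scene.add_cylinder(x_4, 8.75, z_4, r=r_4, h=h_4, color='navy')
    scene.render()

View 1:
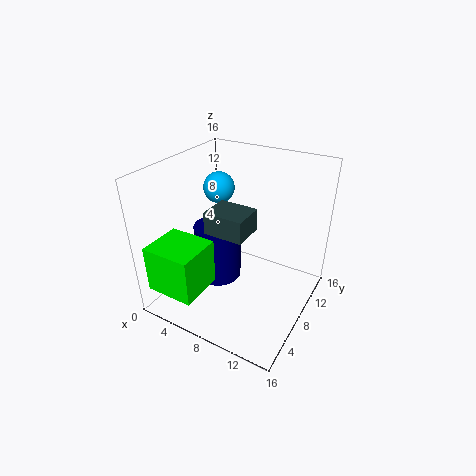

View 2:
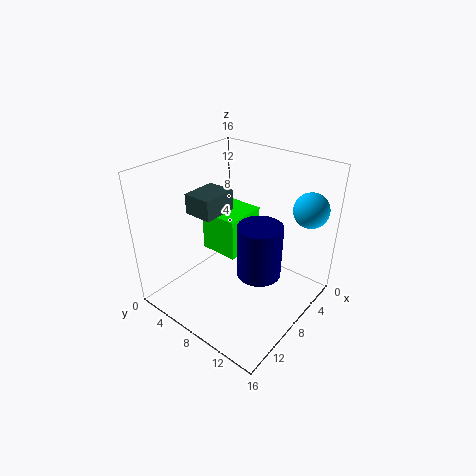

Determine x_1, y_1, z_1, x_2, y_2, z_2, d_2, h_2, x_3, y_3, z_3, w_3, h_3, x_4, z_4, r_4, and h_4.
x_1 = 2; y_1 = 13.5; z_1 = 10.75; x_2 = 0.75; y_2 = 0.75; z_2 = 3; d_2 = 5; h_2 = 5.25; x_3 = 7; y_3 = 3.25; z_3 = 10.75; w_3 = 4; h_3 = 2.25; x_4 = 4.75; z_4 = 1.5; r_4 = 2.75; h_4 = 6.75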